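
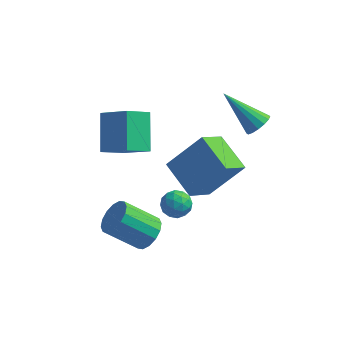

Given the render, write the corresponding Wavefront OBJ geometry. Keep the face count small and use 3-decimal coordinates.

v -0.866 -1.432 -2.273
v -0.66 -1.107 -1.709
v 0.18 -1.473 -2.631
v 0.386 -1.148 -2.067
v 0.151 -1.788 -2.025
v -0.495 -1.763 -1.804
v 0.015 -0.817 -2.536
v -0.631 -0.792 -2.315
v -0.116 -0.726 -1.871
v -0.031 -1.327 -1.556
v -0.449 -1.253 -2.784
v -0.364 -1.854 -2.469
v -0.855 -1.266 -1.96
v 0.375 -1.314 -2.38
v 0.237 -1.691 -2.356
v 0.358 -1.499 -2.024
v -0.758 -1.652 -2.016
v -0.637 -1.46 -1.684
v -0.16 -1.861 -1.87
v 0.157 -1.12 -2.656
v 0.278 -0.928 -2.324
v -0.838 -1.081 -2.316
v -0.717 -0.889 -1.984
v -0.32 -0.719 -2.47
v -0.414 -0.851 -1.723
v 0.201 -0.875 -1.933
v -0.017 -0.681 -2.209
v -0.397 -0.666 -2.079
v -0.364 -1.204 -1.538
v 0.25 -1.228 -1.748
v 0.113 -1.605 -1.724
v -0.267 -1.59 -1.594
v -0.044 -0.98 -1.633
v -0.73 -1.352 -2.592
v -0.116 -1.376 -2.802
v -0.213 -0.99 -2.746
v -0.593 -0.975 -2.616
v -0.681 -1.705 -2.407
v -0.066 -1.729 -2.617
v -0.083 -1.914 -2.261
v -0.463 -1.899 -2.131
v -0.436 -1.6 -2.707
v -2.275 -1.222 0.813
v -2.683 0.118 1.992
v -3.505 -0.872 -0.009
v -3.912 0.468 1.169
v -1.568 -0.388 0.111
v -1.975 0.952 1.289
v -2.797 -0.038 -0.712
v -3.205 1.302 0.467
v 0.652 0.5 -3.13
v 0.123 -0.615 -2.209
v -0.655 1.626 -2.517
v -1.184 0.51 -1.596
v 1.964 1.17 -1.564
v 1.435 0.054 -0.643
v 0.657 2.295 -0.951
v 0.128 1.18 -0.03
v 2.09 2.727 -0.157
v 2.499 3.04 0.239
v 0.51 3.073 1.197
v 2.376 3.278 0.035
v 2.177 3.368 -0.22
v 1.954 3.286 -0.459
v 1.768 3.054 -0.617
v 1.668 2.734 -0.651
v 1.682 2.413 -0.553
v 1.805 2.175 -0.349
v 2.004 2.085 -0.094
v 2.226 2.167 0.145
v 2.412 2.399 0.303
v 2.512 2.719 0.337
v -1.298 -1.662 -4.16
v -0.749 -1.85 -3.58
v -2.093 -2.206 -2.421
v -2.642 -2.018 -3
v -0.819 -1.434 -3.534
v -2.163 -1.79 -2.375
v -1.018 -1.079 -3.655
v -2.362 -1.435 -2.496
v -1.292 -0.88 -3.912
v -2.635 -1.237 -2.753
v -1.567 -0.891 -4.234
v -2.911 -1.247 -3.075
v -1.771 -1.108 -4.537
v -3.114 -1.464 -3.378
v -1.847 -1.474 -4.739
v -3.191 -1.83 -3.58
v -1.777 -1.89 -4.785
v -3.121 -2.246 -3.626
v -1.578 -2.245 -4.664
v -2.922 -2.601 -3.505
v -1.305 -2.443 -4.407
v -2.648 -2.8 -3.248
v -1.029 -2.433 -4.085
v -2.373 -2.789 -2.926
v -0.826 -2.216 -3.782
v -2.169 -2.572 -2.623
f 1 38 17
f 38 12 41
f 17 41 6
f 38 41 17
f 1 17 13
f 17 6 18
f 13 18 2
f 17 18 13
f 1 13 22
f 13 2 23
f 22 23 8
f 13 23 22
f 1 22 34
f 22 8 37
f 34 37 11
f 22 37 34
f 1 34 38
f 34 11 42
f 38 42 12
f 34 42 38
f 2 18 29
f 18 6 32
f 29 32 10
f 18 32 29
f 6 41 19
f 41 12 40
f 19 40 5
f 41 40 19
f 12 42 39
f 42 11 35
f 39 35 3
f 42 35 39
f 11 37 36
f 37 8 24
f 36 24 7
f 37 24 36
f 8 23 28
f 23 2 25
f 28 25 9
f 23 25 28
f 4 30 16
f 30 10 31
f 16 31 5
f 30 31 16
f 4 16 14
f 16 5 15
f 14 15 3
f 16 15 14
f 4 14 21
f 14 3 20
f 21 20 7
f 14 20 21
f 4 21 26
f 21 7 27
f 26 27 9
f 21 27 26
f 4 26 30
f 26 9 33
f 30 33 10
f 26 33 30
f 5 31 19
f 31 10 32
f 19 32 6
f 31 32 19
f 3 15 39
f 15 5 40
f 39 40 12
f 15 40 39
f 7 20 36
f 20 3 35
f 36 35 11
f 20 35 36
f 9 27 28
f 27 7 24
f 28 24 8
f 27 24 28
f 10 33 29
f 33 9 25
f 29 25 2
f 33 25 29
f 44 46 43
f 47 44 43
f 43 46 45
f 45 47 43
f 44 50 46
f 48 44 47
f 48 50 44
f 46 50 45
f 49 47 45
f 45 50 49
f 49 48 47
f 50 48 49
f 52 54 51
f 55 52 51
f 51 54 53
f 53 55 51
f 52 58 54
f 56 52 55
f 56 58 52
f 54 58 53
f 57 55 53
f 53 58 57
f 57 56 55
f 58 56 57
f 60 59 62
f 60 62 61
f 62 59 63
f 62 63 61
f 63 59 64
f 63 64 61
f 64 59 65
f 64 65 61
f 65 59 66
f 65 66 61
f 66 59 67
f 66 67 61
f 67 59 68
f 67 68 61
f 68 59 69
f 68 69 61
f 69 59 70
f 69 70 61
f 70 59 71
f 70 71 61
f 71 59 72
f 71 72 61
f 72 59 60
f 72 60 61
f 74 73 77
f 74 77 75
f 75 77 78
f 75 78 76
f 77 73 79
f 77 79 78
f 78 79 80
f 78 80 76
f 79 73 81
f 79 81 80
f 80 81 82
f 80 82 76
f 81 73 83
f 81 83 82
f 82 83 84
f 82 84 76
f 83 73 85
f 83 85 84
f 84 85 86
f 84 86 76
f 85 73 87
f 85 87 86
f 86 87 88
f 86 88 76
f 87 73 89
f 87 89 88
f 88 89 90
f 88 90 76
f 89 73 91
f 89 91 90
f 90 91 92
f 90 92 76
f 91 73 93
f 91 93 92
f 92 93 94
f 92 94 76
f 93 73 95
f 93 95 94
f 94 95 96
f 94 96 76
f 95 73 97
f 95 97 96
f 96 97 98
f 96 98 76
f 97 73 74
f 97 74 98
f 98 74 75
f 98 75 76



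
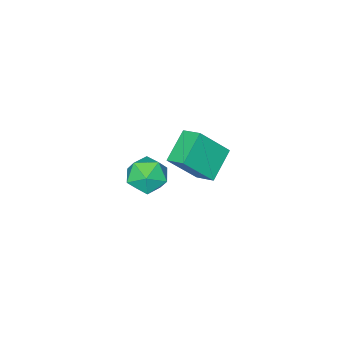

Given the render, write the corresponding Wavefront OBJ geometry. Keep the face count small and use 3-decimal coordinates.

v 0.982 3.092 -0.697
v 1.77 2.77 -0.238
v 0.71 1.65 -1.242
v 1.498 1.328 -0.783
v 0.723 1.607 -0.276
v 0.891 2.498 0.061
v 1.589 1.922 -1.541
v 1.757 2.813 -1.204
v 2.145 2.047 -0.759
v 1.61 1.852 0.023
v 0.87 2.568 -1.503
v 0.335 2.373 -0.721
v -3.27 0.192 -5.144
v -4.628 -0.275 -4.253
v -3.326 1.18 -4.71
v -4.684 0.712 -3.82
v -2.096 -0.392 -3.66
v -3.454 -0.86 -2.77
v -2.152 0.595 -3.227
v -3.51 0.128 -2.336
f 1 12 6
f 1 6 2
f 1 2 8
f 1 8 11
f 1 11 12
f 2 6 10
f 6 12 5
f 12 11 3
f 11 8 7
f 8 2 9
f 4 10 5
f 4 5 3
f 4 3 7
f 4 7 9
f 4 9 10
f 5 10 6
f 3 5 12
f 7 3 11
f 9 7 8
f 10 9 2
f 14 16 13
f 17 14 13
f 13 16 15
f 15 17 13
f 14 20 16
f 18 14 17
f 18 20 14
f 16 20 15
f 19 17 15
f 15 20 19
f 19 18 17
f 20 18 19



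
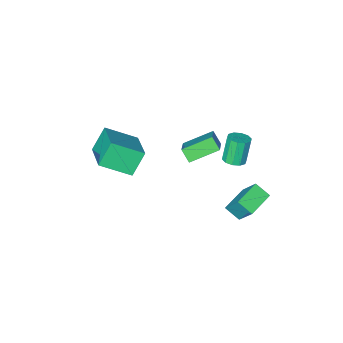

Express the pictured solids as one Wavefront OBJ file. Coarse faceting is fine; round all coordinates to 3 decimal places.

v 3.171 -0.465 1.122
v 2.371 -0.675 2.24
v 3.762 1.302 1.877
v 2.961 1.092 2.994
v 4.499 -1.252 1.926
v 3.698 -1.462 3.043
v 5.089 0.515 2.68
v 4.289 0.305 3.798
v -2.811 -1.629 -1.956
v -2.704 -2.196 -1.346
v -2.111 -0.582 -1.104
v -2.005 -1.149 -0.494
v -1.335 -2.071 -2.626
v -1.229 -2.638 -2.016
v -0.636 -1.024 -1.774
v -0.529 -1.591 -1.164
v -0.888 2.662 1.831
v -0.595 2.161 1.826
v -1.019 1.898 3.123
v -1.312 2.398 3.129
v -0.376 2.416 1.949
v -0.8 2.153 3.246
v -0.352 2.765 2.027
v -0.776 2.502 3.325
v -0.533 3.075 2.031
v -0.957 2.812 3.328
v -0.85 3.226 1.958
v -1.274 2.963 3.256
v -1.181 3.162 1.837
v -1.605 2.899 3.134
v -1.4 2.907 1.714
v -1.824 2.644 3.011
v -1.424 2.558 1.635
v -1.848 2.295 2.933
v -1.243 2.248 1.632
v -1.667 1.985 2.929
v -0.926 2.097 1.704
v -1.35 1.834 3.002
v -2.196 2.725 -2.258
v -1.825 2.033 -1.76
v -2.294 3.675 -0.863
v -1.923 2.983 -0.365
v -0.897 3.237 -2.515
v -0.526 2.545 -2.017
v -0.995 4.187 -1.12
v -0.624 3.495 -0.622
f 2 4 1
f 5 2 1
f 1 4 3
f 3 5 1
f 2 8 4
f 6 2 5
f 6 8 2
f 4 8 3
f 7 5 3
f 3 8 7
f 7 6 5
f 8 6 7
f 10 12 9
f 13 10 9
f 9 12 11
f 11 13 9
f 10 16 12
f 14 10 13
f 14 16 10
f 12 16 11
f 15 13 11
f 11 16 15
f 15 14 13
f 16 14 15
f 18 17 21
f 18 21 19
f 19 21 22
f 19 22 20
f 21 17 23
f 21 23 22
f 22 23 24
f 22 24 20
f 23 17 25
f 23 25 24
f 24 25 26
f 24 26 20
f 25 17 27
f 25 27 26
f 26 27 28
f 26 28 20
f 27 17 29
f 27 29 28
f 28 29 30
f 28 30 20
f 29 17 31
f 29 31 30
f 30 31 32
f 30 32 20
f 31 17 33
f 31 33 32
f 32 33 34
f 32 34 20
f 33 17 35
f 33 35 34
f 34 35 36
f 34 36 20
f 35 17 37
f 35 37 36
f 36 37 38
f 36 38 20
f 37 17 18
f 37 18 38
f 38 18 19
f 38 19 20
f 40 42 39
f 43 40 39
f 39 42 41
f 41 43 39
f 40 46 42
f 44 40 43
f 44 46 40
f 42 46 41
f 45 43 41
f 41 46 45
f 45 44 43
f 46 44 45



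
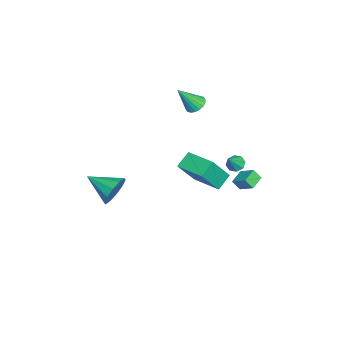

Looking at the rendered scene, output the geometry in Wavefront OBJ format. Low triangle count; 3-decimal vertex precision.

v -3.194 3.16 -4.557
v -3.18 2.674 -3.909
v -4.14 3.515 -4.271
v -4.126 3.029 -3.623
v -2.674 4.031 -3.917
v -2.66 3.545 -3.269
v -3.62 4.386 -3.631
v -3.606 3.9 -2.983
v -1.454 3.124 -0.865
v -1.138 3.633 -0.98
v -0.646 2.836 0.085
v -1.479 3.701 -0.668
v -1.806 3.432 -0.472
v -1.927 2.982 -0.505
v -1.771 2.616 -0.749
v -1.43 2.547 -1.061
v -1.103 2.817 -1.257
v -0.982 3.266 -1.224
v 4.093 -2.873 0.011
v 4.568 -3.328 -0.833
v 3.567 -4.607 0.649
v 5.014 -3.284 -0.346
v 5.108 -3.083 0.277
v 4.814 -2.802 0.798
v 4.245 -2.549 1.019
v 3.617 -2.419 0.855
v 3.171 -2.463 0.369
v 3.077 -2.663 -0.254
v 3.371 -2.944 -0.776
v 3.94 -3.198 -0.997
v -3.968 0.259 2.246
v -3.545 0.808 2.442
v -3.392 -0.739 3.794
v -3.822 0.875 2.589
v -4.128 0.821 2.667
v -4.402 0.655 2.663
v -4.59 0.411 2.575
v -4.655 0.136 2.423
v -4.584 -0.114 2.235
v -4.391 -0.29 2.05
v -4.114 -0.357 1.903
v -3.808 -0.303 1.825
v -3.534 -0.137 1.829
v -3.346 0.107 1.917
v -3.281 0.382 2.069
v -3.352 0.631 2.257
v 2.425 0.39 1.413
v 1.597 0.871 2.085
v 1.49 1.203 -0.32
v 0.662 1.683 0.352
v 3.498 1.997 1.588
v 2.67 2.477 2.26
v 2.563 2.809 -0.145
v 1.735 3.29 0.527
f 2 4 1
f 5 2 1
f 1 4 3
f 3 5 1
f 2 8 4
f 6 2 5
f 6 8 2
f 4 8 3
f 7 5 3
f 3 8 7
f 7 6 5
f 8 6 7
f 10 9 12
f 10 12 11
f 12 9 13
f 12 13 11
f 13 9 14
f 13 14 11
f 14 9 15
f 14 15 11
f 15 9 16
f 15 16 11
f 16 9 17
f 16 17 11
f 17 9 18
f 17 18 11
f 18 9 10
f 18 10 11
f 20 19 22
f 20 22 21
f 22 19 23
f 22 23 21
f 23 19 24
f 23 24 21
f 24 19 25
f 24 25 21
f 25 19 26
f 25 26 21
f 26 19 27
f 26 27 21
f 27 19 28
f 27 28 21
f 28 19 29
f 28 29 21
f 29 19 30
f 29 30 21
f 30 19 20
f 30 20 21
f 32 31 34
f 32 34 33
f 34 31 35
f 34 35 33
f 35 31 36
f 35 36 33
f 36 31 37
f 36 37 33
f 37 31 38
f 37 38 33
f 38 31 39
f 38 39 33
f 39 31 40
f 39 40 33
f 40 31 41
f 40 41 33
f 41 31 42
f 41 42 33
f 42 31 43
f 42 43 33
f 43 31 44
f 43 44 33
f 44 31 45
f 44 45 33
f 45 31 46
f 45 46 33
f 46 31 32
f 46 32 33
f 48 50 47
f 51 48 47
f 47 50 49
f 49 51 47
f 48 54 50
f 52 48 51
f 52 54 48
f 50 54 49
f 53 51 49
f 49 54 53
f 53 52 51
f 54 52 53



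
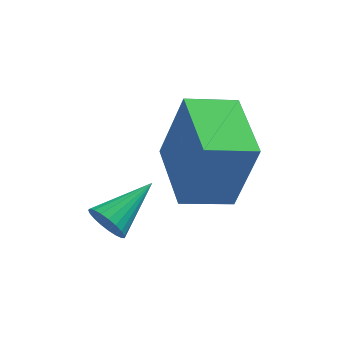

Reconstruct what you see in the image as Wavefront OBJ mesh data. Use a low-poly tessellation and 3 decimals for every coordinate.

v -1.032 -0.918 2.471
v -0.461 -0.999 4.522
v -1.574 0.974 2.697
v -1.003 0.892 4.748
v 0.243 -0.512 2.132
v 0.814 -0.594 4.183
v -0.299 1.379 2.358
v 0.272 1.298 4.409
v -2.59 -1.937 2.623
v -2.256 -2.008 2.179
v -1.63 -0.883 3.177
v -2.399 -1.839 2.106
v -2.575 -1.688 2.122
v -2.753 -1.579 2.225
v -2.904 -1.532 2.396
v -3 -1.555 2.607
v -3.025 -1.644 2.821
v -2.975 -1.784 3
v -2.859 -1.95 3.114
v -2.696 -2.114 3.144
v -2.515 -2.247 3.083
v -2.347 -2.327 2.943
v -2.221 -2.339 2.747
v -2.159 -2.282 2.53
v -2.171 -2.165 2.329
f 2 4 1
f 5 2 1
f 1 4 3
f 3 5 1
f 2 8 4
f 6 2 5
f 6 8 2
f 4 8 3
f 7 5 3
f 3 8 7
f 7 6 5
f 8 6 7
f 10 9 12
f 10 12 11
f 12 9 13
f 12 13 11
f 13 9 14
f 13 14 11
f 14 9 15
f 14 15 11
f 15 9 16
f 15 16 11
f 16 9 17
f 16 17 11
f 17 9 18
f 17 18 11
f 18 9 19
f 18 19 11
f 19 9 20
f 19 20 11
f 20 9 21
f 20 21 11
f 21 9 22
f 21 22 11
f 22 9 23
f 22 23 11
f 23 9 24
f 23 24 11
f 24 9 25
f 24 25 11
f 25 9 10
f 25 10 11



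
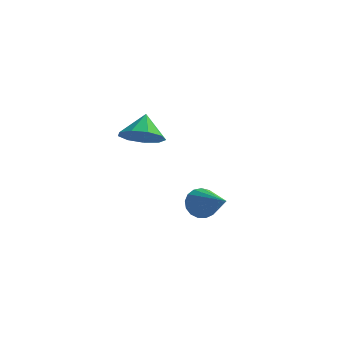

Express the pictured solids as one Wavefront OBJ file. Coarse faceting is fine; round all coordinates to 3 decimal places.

v -2.429 -0.373 -0.169
v -1.547 0.11 -0.341
v -2.631 0.373 0.889
v -2.067 0.437 -0.672
v -2.757 0.385 -0.767
v -3.293 -0.021 -0.582
v -3.425 -0.593 -0.204
v -3.091 -1.061 0.191
v -2.447 -1.208 0.417
v -1.795 -0.964 0.369
v -1.44 -0.444 0.07
v 1.791 -3.158 -2.242
v 2.187 -2.959 -2.859
v 3.289 -4.022 -1.558
v 2.241 -2.683 -2.629
v 2.192 -2.516 -2.309
v 2.051 -2.496 -1.975
v 1.85 -2.627 -1.701
v 1.636 -2.88 -1.552
v 1.457 -3.197 -1.56
v 1.355 -3.505 -1.725
v 1.352 -3.733 -2.008
v 1.45 -3.83 -2.345
v 1.626 -3.772 -2.658
v 1.84 -3.574 -2.876
v 2.042 -3.281 -2.948
f 2 1 4
f 2 4 3
f 4 1 5
f 4 5 3
f 5 1 6
f 5 6 3
f 6 1 7
f 6 7 3
f 7 1 8
f 7 8 3
f 8 1 9
f 8 9 3
f 9 1 10
f 9 10 3
f 10 1 11
f 10 11 3
f 11 1 2
f 11 2 3
f 13 12 15
f 13 15 14
f 15 12 16
f 15 16 14
f 16 12 17
f 16 17 14
f 17 12 18
f 17 18 14
f 18 12 19
f 18 19 14
f 19 12 20
f 19 20 14
f 20 12 21
f 20 21 14
f 21 12 22
f 21 22 14
f 22 12 23
f 22 23 14
f 23 12 24
f 23 24 14
f 24 12 25
f 24 25 14
f 25 12 26
f 25 26 14
f 26 12 13
f 26 13 14



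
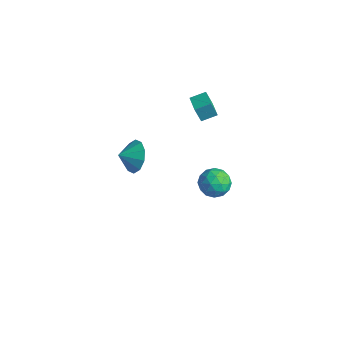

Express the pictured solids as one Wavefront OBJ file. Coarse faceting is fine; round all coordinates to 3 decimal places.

v -1.949 3.088 2.97
v -2.186 2.799 4.026
v -1.577 3.948 3.29
v -1.814 3.659 4.345
v -0.866 2.581 3.075
v -1.103 2.292 4.13
v -0.494 3.441 3.394
v -0.731 3.152 4.45
v -0.989 4.79 -3.888
v -0.573 4.13 -3.199
v -1.607 3.49 -4.761
v -1.191 2.83 -4.072
v -1.989 3.438 -3.794
v -1.606 4.242 -3.254
v -0.574 3.378 -4.706
v -0.191 4.182 -4.166
v -0.316 3.257 -3.705
v -1.191 3.294 -3.141
v -0.989 4.326 -4.819
v -1.864 4.363 -4.255
v -0.726 4.574 -3.466
v -1.454 3.046 -4.494
v -1.922 3.404 -4.33
v -1.678 3.015 -3.925
v -1.334 4.64 -3.499
v -1.089 4.252 -3.094
v -1.922 3.845 -3.444
v -1.091 3.368 -4.866
v -0.846 2.98 -4.461
v -0.502 4.605 -4.035
v -0.258 4.216 -3.63
v -0.258 3.775 -4.516
v -0.331 3.673 -3.359
v -0.695 2.909 -3.872
v -0.332 3.231 -4.245
v -0.107 3.703 -3.927
v -0.845 3.695 -3.028
v -1.209 2.931 -3.541
v -1.677 3.288 -3.378
v -1.453 3.761 -3.06
v -0.695 3.182 -3.325
v -0.971 4.689 -4.419
v -1.335 3.925 -4.932
v -0.727 3.859 -4.9
v -0.503 4.332 -4.582
v -1.485 4.711 -4.088
v -1.849 3.947 -4.601
v -2.073 3.917 -4.033
v -1.848 4.389 -3.715
v -1.485 4.438 -4.635
v -0.704 -2.16 3.045
v -0.055 -2.717 2.403
v -0.996 -3.04 3.515
v 0.289 -2.545 2.941
v 0.254 -2.225 3.518
v -0.147 -1.88 3.916
v -0.761 -1.642 3.98
v -1.353 -1.602 3.688
v -1.697 -1.774 3.15
v -1.661 -2.094 2.572
v -1.26 -2.439 2.175
v -0.647 -2.677 2.11
f 2 4 1
f 5 2 1
f 1 4 3
f 3 5 1
f 2 8 4
f 6 2 5
f 6 8 2
f 4 8 3
f 7 5 3
f 3 8 7
f 7 6 5
f 8 6 7
f 9 46 25
f 46 20 49
f 25 49 14
f 46 49 25
f 9 25 21
f 25 14 26
f 21 26 10
f 25 26 21
f 9 21 30
f 21 10 31
f 30 31 16
f 21 31 30
f 9 30 42
f 30 16 45
f 42 45 19
f 30 45 42
f 9 42 46
f 42 19 50
f 46 50 20
f 42 50 46
f 10 26 37
f 26 14 40
f 37 40 18
f 26 40 37
f 14 49 27
f 49 20 48
f 27 48 13
f 49 48 27
f 20 50 47
f 50 19 43
f 47 43 11
f 50 43 47
f 19 45 44
f 45 16 32
f 44 32 15
f 45 32 44
f 16 31 36
f 31 10 33
f 36 33 17
f 31 33 36
f 12 38 24
f 38 18 39
f 24 39 13
f 38 39 24
f 12 24 22
f 24 13 23
f 22 23 11
f 24 23 22
f 12 22 29
f 22 11 28
f 29 28 15
f 22 28 29
f 12 29 34
f 29 15 35
f 34 35 17
f 29 35 34
f 12 34 38
f 34 17 41
f 38 41 18
f 34 41 38
f 13 39 27
f 39 18 40
f 27 40 14
f 39 40 27
f 11 23 47
f 23 13 48
f 47 48 20
f 23 48 47
f 15 28 44
f 28 11 43
f 44 43 19
f 28 43 44
f 17 35 36
f 35 15 32
f 36 32 16
f 35 32 36
f 18 41 37
f 41 17 33
f 37 33 10
f 41 33 37
f 52 51 54
f 52 54 53
f 54 51 55
f 54 55 53
f 55 51 56
f 55 56 53
f 56 51 57
f 56 57 53
f 57 51 58
f 57 58 53
f 58 51 59
f 58 59 53
f 59 51 60
f 59 60 53
f 60 51 61
f 60 61 53
f 61 51 62
f 61 62 53
f 62 51 52
f 62 52 53



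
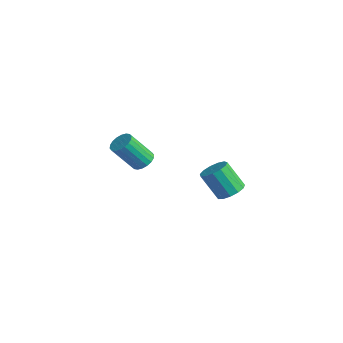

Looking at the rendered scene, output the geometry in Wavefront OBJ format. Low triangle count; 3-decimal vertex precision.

v -1.956 0.539 1.277
v -1.486 0.812 1.615
v -1.954 -0.145 3.041
v -2.424 -0.419 2.703
v -1.706 0.987 1.66
v -2.175 0.03 3.086
v -1.976 1.073 1.629
v -2.444 0.116 3.055
v -2.242 1.053 1.528
v -2.71 0.096 2.954
v -2.451 0.931 1.378
v -2.919 -0.026 2.804
v -2.562 0.732 1.208
v -3.03 -0.225 2.634
v -2.553 0.494 1.051
v -3.021 -0.463 2.477
v -2.426 0.265 0.939
v -2.894 -0.692 2.365
v -2.205 0.09 0.894
v -2.674 -0.867 2.32
v -1.936 0.004 0.925
v -2.404 -0.953 2.351
v -1.67 0.024 1.026
v -2.138 -0.933 2.452
v -1.461 0.146 1.176
v -1.929 -0.811 2.602
v -1.35 0.345 1.346
v -1.818 -0.612 2.772
v -1.359 0.583 1.503
v -1.827 -0.374 2.929
v 4.024 1.146 2.243
v 4.653 1.056 2.582
v 3.905 0.624 3.856
v 3.276 0.714 3.517
v 4.542 1.441 2.647
v 3.794 1.009 3.921
v 4.267 1.732 2.584
v 3.518 1.3 3.858
v 3.914 1.837 2.412
v 3.166 1.405 3.687
v 3.597 1.723 2.187
v 2.848 1.291 3.462
v 3.415 1.425 1.98
v 2.666 0.993 3.254
v 3.427 1.039 1.856
v 2.678 0.607 3.13
v 3.628 0.687 1.854
v 2.88 0.255 3.129
v 3.955 0.481 1.977
v 3.207 0.048 3.251
v 4.304 0.486 2.183
v 3.556 0.053 3.458
v 4.565 0.7 2.409
v 3.816 0.268 3.683
f 2 1 5
f 2 5 3
f 3 5 6
f 3 6 4
f 5 1 7
f 5 7 6
f 6 7 8
f 6 8 4
f 7 1 9
f 7 9 8
f 8 9 10
f 8 10 4
f 9 1 11
f 9 11 10
f 10 11 12
f 10 12 4
f 11 1 13
f 11 13 12
f 12 13 14
f 12 14 4
f 13 1 15
f 13 15 14
f 14 15 16
f 14 16 4
f 15 1 17
f 15 17 16
f 16 17 18
f 16 18 4
f 17 1 19
f 17 19 18
f 18 19 20
f 18 20 4
f 19 1 21
f 19 21 20
f 20 21 22
f 20 22 4
f 21 1 23
f 21 23 22
f 22 23 24
f 22 24 4
f 23 1 25
f 23 25 24
f 24 25 26
f 24 26 4
f 25 1 27
f 25 27 26
f 26 27 28
f 26 28 4
f 27 1 29
f 27 29 28
f 28 29 30
f 28 30 4
f 29 1 2
f 29 2 30
f 30 2 3
f 30 3 4
f 32 31 35
f 32 35 33
f 33 35 36
f 33 36 34
f 35 31 37
f 35 37 36
f 36 37 38
f 36 38 34
f 37 31 39
f 37 39 38
f 38 39 40
f 38 40 34
f 39 31 41
f 39 41 40
f 40 41 42
f 40 42 34
f 41 31 43
f 41 43 42
f 42 43 44
f 42 44 34
f 43 31 45
f 43 45 44
f 44 45 46
f 44 46 34
f 45 31 47
f 45 47 46
f 46 47 48
f 46 48 34
f 47 31 49
f 47 49 48
f 48 49 50
f 48 50 34
f 49 31 51
f 49 51 50
f 50 51 52
f 50 52 34
f 51 31 53
f 51 53 52
f 52 53 54
f 52 54 34
f 53 31 32
f 53 32 54
f 54 32 33
f 54 33 34



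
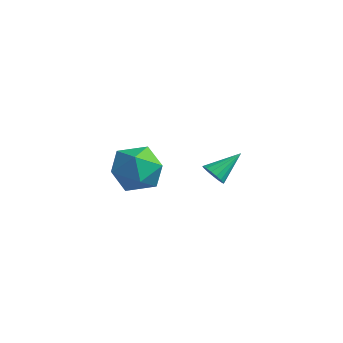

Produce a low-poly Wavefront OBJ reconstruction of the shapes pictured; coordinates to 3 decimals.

v -0.89 2.177 -2.357
v -0.673 1.833 -1.972
v -0.55 3.303 -1.543
v -0.466 1.888 -2.133
v -0.356 2.008 -2.346
v -0.369 2.167 -2.561
v -0.501 2.329 -2.73
v -0.722 2.456 -2.813
v -0.982 2.518 -2.791
v -1.22 2.503 -2.67
v -1.383 2.413 -2.477
v -1.433 2.269 -2.257
v -1.359 2.104 -2.059
v -1.177 1.955 -1.93
v -0.929 1.858 -1.898
v -1.319 -1.227 -1.384
v -0.784 -0.636 -0.635
v -1.156 -2.664 -0.365
v -0.621 -2.073 0.384
v -1.687 -1.901 0.21
v -1.788 -1.013 -0.42
v -0.152 -2.287 -0.58
v -0.253 -1.399 -1.21
v -0.063 -1.291 -0.139
v -1.012 -1.052 0.35
v -0.928 -2.248 -1.35
v -1.877 -2.009 -0.861
f 2 1 4
f 2 4 3
f 4 1 5
f 4 5 3
f 5 1 6
f 5 6 3
f 6 1 7
f 6 7 3
f 7 1 8
f 7 8 3
f 8 1 9
f 8 9 3
f 9 1 10
f 9 10 3
f 10 1 11
f 10 11 3
f 11 1 12
f 11 12 3
f 12 1 13
f 12 13 3
f 13 1 14
f 13 14 3
f 14 1 15
f 14 15 3
f 15 1 2
f 15 2 3
f 16 27 21
f 16 21 17
f 16 17 23
f 16 23 26
f 16 26 27
f 17 21 25
f 21 27 20
f 27 26 18
f 26 23 22
f 23 17 24
f 19 25 20
f 19 20 18
f 19 18 22
f 19 22 24
f 19 24 25
f 20 25 21
f 18 20 27
f 22 18 26
f 24 22 23
f 25 24 17



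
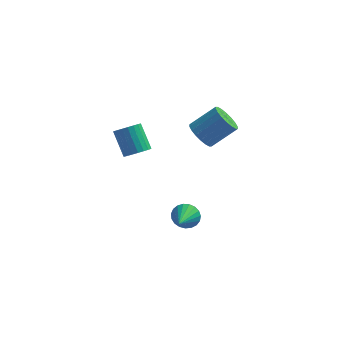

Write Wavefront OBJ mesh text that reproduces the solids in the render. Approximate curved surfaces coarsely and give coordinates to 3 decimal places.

v 1.246 1.11 -3.771
v 1.894 0.849 -4.238
v 1.154 -0.59 -2.949
v 2.055 0.977 -3.955
v 2.076 1.128 -3.641
v 1.953 1.275 -3.349
v 1.709 1.395 -3.131
v 1.384 1.465 -3.022
v 1.035 1.473 -3.044
v 0.723 1.419 -3.191
v 0.502 1.311 -3.439
v 0.409 1.168 -3.744
v 0.46 1.016 -4.053
v 0.648 0.879 -4.314
v 0.939 0.782 -4.481
v 1.283 0.742 -4.526
v 1.621 0.766 -4.44
v -1.073 -0.586 2.839
v -0.373 -0.463 3.16
v -1.107 0.428 4.422
v -1.807 0.306 4.101
v -0.402 -0.208 2.963
v -1.136 0.684 4.224
v -0.547 -0.018 2.744
v -1.281 0.874 4.005
v -0.783 0.074 2.541
v -1.517 0.966 3.803
v -1.07 0.052 2.39
v -1.803 0.944 3.652
v -1.357 -0.08 2.317
v -2.09 0.811 3.578
v -1.594 -0.3 2.334
v -2.328 0.591 3.595
v -1.742 -0.57 2.439
v -2.476 0.322 3.7
v -1.774 -0.842 2.612
v -2.508 0.05 3.874
v -1.685 -1.069 2.825
v -2.419 -0.178 4.087
v -1.49 -1.214 3.041
v -2.224 -0.322 4.302
v -1.223 -1.249 3.221
v -1.957 -0.358 4.482
v -0.93 -1.17 3.336
v -1.664 -0.279 4.597
v -0.662 -0.99 3.365
v -1.396 -0.098 4.626
v -0.465 -0.74 3.302
v -1.198 0.152 4.564
v 1.742 2.88 1.843
v 2.344 2.944 1.124
v 3.68 3.584 2.298
v 3.078 3.52 3.017
v 2.162 3.321 1.126
v 3.497 3.96 2.301
v 1.896 3.61 1.27
v 3.231 4.25 2.445
v 1.6 3.754 1.528
v 2.935 4.394 2.703
v 1.332 3.726 1.848
v 2.667 4.366 3.023
v 1.146 3.53 2.167
v 2.481 4.17 3.342
v 1.077 3.205 2.422
v 2.412 3.845 3.596
v 1.14 2.816 2.562
v 2.476 3.456 3.736
v 1.323 2.44 2.559
v 2.658 3.079 3.734
v 1.589 2.15 2.415
v 2.924 2.79 3.59
v 1.885 2.006 2.157
v 3.22 2.646 3.332
v 2.153 2.034 1.837
v 3.488 2.674 3.012
v 2.339 2.23 1.518
v 3.674 2.87 2.693
v 2.408 2.555 1.264
v 3.743 3.195 2.438
f 2 1 4
f 2 4 3
f 4 1 5
f 4 5 3
f 5 1 6
f 5 6 3
f 6 1 7
f 6 7 3
f 7 1 8
f 7 8 3
f 8 1 9
f 8 9 3
f 9 1 10
f 9 10 3
f 10 1 11
f 10 11 3
f 11 1 12
f 11 12 3
f 12 1 13
f 12 13 3
f 13 1 14
f 13 14 3
f 14 1 15
f 14 15 3
f 15 1 16
f 15 16 3
f 16 1 17
f 16 17 3
f 17 1 2
f 17 2 3
f 19 18 22
f 19 22 20
f 20 22 23
f 20 23 21
f 22 18 24
f 22 24 23
f 23 24 25
f 23 25 21
f 24 18 26
f 24 26 25
f 25 26 27
f 25 27 21
f 26 18 28
f 26 28 27
f 27 28 29
f 27 29 21
f 28 18 30
f 28 30 29
f 29 30 31
f 29 31 21
f 30 18 32
f 30 32 31
f 31 32 33
f 31 33 21
f 32 18 34
f 32 34 33
f 33 34 35
f 33 35 21
f 34 18 36
f 34 36 35
f 35 36 37
f 35 37 21
f 36 18 38
f 36 38 37
f 37 38 39
f 37 39 21
f 38 18 40
f 38 40 39
f 39 40 41
f 39 41 21
f 40 18 42
f 40 42 41
f 41 42 43
f 41 43 21
f 42 18 44
f 42 44 43
f 43 44 45
f 43 45 21
f 44 18 46
f 44 46 45
f 45 46 47
f 45 47 21
f 46 18 48
f 46 48 47
f 47 48 49
f 47 49 21
f 48 18 19
f 48 19 49
f 49 19 20
f 49 20 21
f 51 50 54
f 51 54 52
f 52 54 55
f 52 55 53
f 54 50 56
f 54 56 55
f 55 56 57
f 55 57 53
f 56 50 58
f 56 58 57
f 57 58 59
f 57 59 53
f 58 50 60
f 58 60 59
f 59 60 61
f 59 61 53
f 60 50 62
f 60 62 61
f 61 62 63
f 61 63 53
f 62 50 64
f 62 64 63
f 63 64 65
f 63 65 53
f 64 50 66
f 64 66 65
f 65 66 67
f 65 67 53
f 66 50 68
f 66 68 67
f 67 68 69
f 67 69 53
f 68 50 70
f 68 70 69
f 69 70 71
f 69 71 53
f 70 50 72
f 70 72 71
f 71 72 73
f 71 73 53
f 72 50 74
f 72 74 73
f 73 74 75
f 73 75 53
f 74 50 76
f 74 76 75
f 75 76 77
f 75 77 53
f 76 50 78
f 76 78 77
f 77 78 79
f 77 79 53
f 78 50 51
f 78 51 79
f 79 51 52
f 79 52 53



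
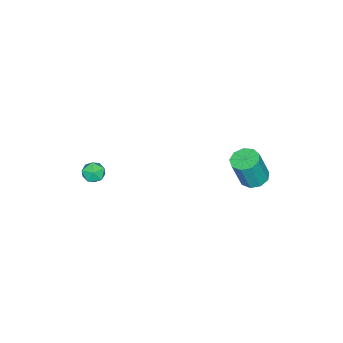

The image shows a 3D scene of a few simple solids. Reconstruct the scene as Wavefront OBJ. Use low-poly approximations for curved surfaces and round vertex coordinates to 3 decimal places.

v 2.814 -3.281 -2.762
v 3.465 -3.512 -2.702
v 2.615 -4.048 -3.558
v 3.266 -4.279 -3.498
v 2.813 -4.382 -2.983
v 2.936 -3.908 -2.491
v 3.144 -3.652 -3.769
v 3.267 -3.178 -3.277
v 3.669 -3.741 -3.325
v 3.465 -4.193 -2.839
v 2.615 -3.367 -3.421
v 2.411 -3.819 -2.935
v -0.915 3.128 -3.62
v -0.422 3.731 -3.655
v 0.088 3.416 -1.915
v -0.405 2.812 -1.88
v -0.9 3.896 -3.485
v -0.39 3.58 -1.745
v -1.385 3.701 -3.378
v -0.875 3.386 -1.638
v -1.65 3.238 -3.384
v -1.14 2.923 -1.645
v -1.571 2.723 -3.501
v -1.061 2.408 -1.761
v -1.185 2.398 -3.673
v -0.675 2.082 -1.933
v -0.673 2.414 -3.82
v -0.162 2.099 -2.081
v -0.273 2.764 -3.874
v 0.237 2.449 -2.134
v -0.175 3.284 -3.808
v 0.335 2.969 -2.069
f 1 12 6
f 1 6 2
f 1 2 8
f 1 8 11
f 1 11 12
f 2 6 10
f 6 12 5
f 12 11 3
f 11 8 7
f 8 2 9
f 4 10 5
f 4 5 3
f 4 3 7
f 4 7 9
f 4 9 10
f 5 10 6
f 3 5 12
f 7 3 11
f 9 7 8
f 10 9 2
f 14 13 17
f 14 17 15
f 15 17 18
f 15 18 16
f 17 13 19
f 17 19 18
f 18 19 20
f 18 20 16
f 19 13 21
f 19 21 20
f 20 21 22
f 20 22 16
f 21 13 23
f 21 23 22
f 22 23 24
f 22 24 16
f 23 13 25
f 23 25 24
f 24 25 26
f 24 26 16
f 25 13 27
f 25 27 26
f 26 27 28
f 26 28 16
f 27 13 29
f 27 29 28
f 28 29 30
f 28 30 16
f 29 13 31
f 29 31 30
f 30 31 32
f 30 32 16
f 31 13 14
f 31 14 32
f 32 14 15
f 32 15 16



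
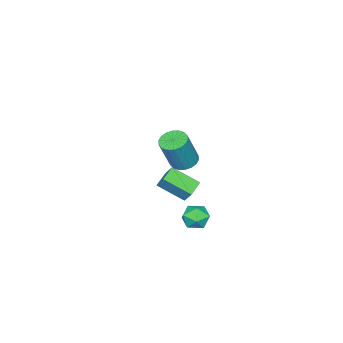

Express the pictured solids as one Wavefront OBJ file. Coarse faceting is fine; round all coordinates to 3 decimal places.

v 1.832 2.665 2.408
v 2.371 2.139 2.138
v 3.208 1.989 4.102
v 2.668 2.515 4.372
v 2.535 2.451 2.092
v 3.372 2.302 4.056
v 2.56 2.806 2.108
v 3.397 2.657 4.072
v 2.44 3.133 2.184
v 3.277 2.983 4.148
v 2.2 3.367 2.304
v 3.037 3.217 4.268
v 1.887 3.462 2.445
v 2.724 3.312 4.409
v 1.563 3.399 2.578
v 2.4 3.25 4.542
v 1.292 3.191 2.678
v 2.129 3.041 4.642
v 1.128 2.878 2.724
v 1.965 2.729 4.688
v 1.103 2.523 2.708
v 1.94 2.374 4.672
v 1.223 2.197 2.632
v 2.06 2.047 4.596
v 1.463 1.963 2.512
v 2.3 1.813 4.476
v 1.776 1.868 2.371
v 2.613 1.718 4.335
v 2.1 1.93 2.238
v 2.937 1.781 4.202
v -3.005 -1.854 -3.112
v -2.818 -1.269 -2.272
v -3.512 -0.291 -4.087
v -3.324 0.293 -3.247
v -1.916 -1.713 -3.453
v -1.728 -1.129 -2.613
v -2.422 -0.151 -4.428
v -2.235 0.434 -3.588
v 0.254 3.188 -2.995
v 0.731 3.587 -2.353
v 1.089 2.013 -2.887
v 1.566 2.412 -2.245
v 0.722 2.165 -2.087
v 0.205 2.892 -2.154
v 1.615 2.708 -3.086
v 1.098 3.435 -3.153
v 1.572 3.29 -2.409
v 1.02 2.955 -1.791
v 0.8 2.645 -3.449
v 0.248 2.31 -2.831
f 2 1 5
f 2 5 3
f 3 5 6
f 3 6 4
f 5 1 7
f 5 7 6
f 6 7 8
f 6 8 4
f 7 1 9
f 7 9 8
f 8 9 10
f 8 10 4
f 9 1 11
f 9 11 10
f 10 11 12
f 10 12 4
f 11 1 13
f 11 13 12
f 12 13 14
f 12 14 4
f 13 1 15
f 13 15 14
f 14 15 16
f 14 16 4
f 15 1 17
f 15 17 16
f 16 17 18
f 16 18 4
f 17 1 19
f 17 19 18
f 18 19 20
f 18 20 4
f 19 1 21
f 19 21 20
f 20 21 22
f 20 22 4
f 21 1 23
f 21 23 22
f 22 23 24
f 22 24 4
f 23 1 25
f 23 25 24
f 24 25 26
f 24 26 4
f 25 1 27
f 25 27 26
f 26 27 28
f 26 28 4
f 27 1 29
f 27 29 28
f 28 29 30
f 28 30 4
f 29 1 2
f 29 2 30
f 30 2 3
f 30 3 4
f 32 34 31
f 35 32 31
f 31 34 33
f 33 35 31
f 32 38 34
f 36 32 35
f 36 38 32
f 34 38 33
f 37 35 33
f 33 38 37
f 37 36 35
f 38 36 37
f 39 50 44
f 39 44 40
f 39 40 46
f 39 46 49
f 39 49 50
f 40 44 48
f 44 50 43
f 50 49 41
f 49 46 45
f 46 40 47
f 42 48 43
f 42 43 41
f 42 41 45
f 42 45 47
f 42 47 48
f 43 48 44
f 41 43 50
f 45 41 49
f 47 45 46
f 48 47 40



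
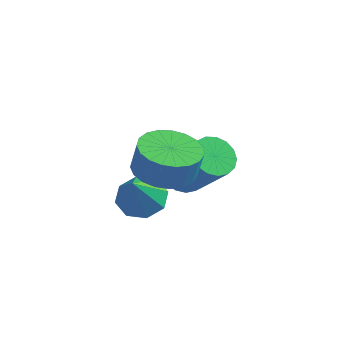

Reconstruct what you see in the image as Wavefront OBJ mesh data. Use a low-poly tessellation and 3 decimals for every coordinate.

v 2.28 4.041 0.143
v 2.859 3.9 -0.392
v 4.218 3.578 1.163
v 3.64 3.719 1.697
v 2.879 4.278 -0.332
v 4.239 3.955 1.223
v 2.763 4.601 -0.163
v 4.122 4.279 1.392
v 2.536 4.796 0.076
v 3.895 4.474 1.63
v 2.251 4.818 0.33
v 3.61 4.496 1.885
v 1.972 4.662 0.541
v 3.331 4.34 2.096
v 1.764 4.364 0.661
v 3.123 4.042 2.216
v 1.674 3.992 0.662
v 3.033 3.669 2.217
v 1.723 3.631 0.544
v 3.083 3.308 2.099
v 1.9 3.364 0.335
v 3.259 3.041 1.889
v 2.164 3.252 0.081
v 3.523 2.93 1.635
v 2.455 3.321 -0.159
v 3.814 2.999 1.396
v 2.705 3.555 -0.33
v 4.064 3.233 1.225
v 2.226 1.716 0.462
v 2.889 2.207 0.664
v 2.494 0.804 1.798
v 2.332 2.422 0.922
v 1.713 2.223 0.911
v 1.394 1.727 0.636
v 1.563 1.224 0.26
v 2.12 1.009 0.001
v 2.739 1.208 0.013
v 3.058 1.704 0.287
v 3.693 0.692 2.966
v 4.358 -0.059 2.853
v 4.573 -0.024 3.881
v 3.907 0.728 3.994
v 4.598 0.28 2.792
v 4.812 0.315 3.819
v 4.682 0.69 2.76
v 4.896 0.726 3.788
v 4.594 1.101 2.764
v 4.808 1.137 3.792
v 4.351 1.441 2.803
v 4.565 1.477 3.831
v 3.994 1.652 2.871
v 4.208 1.687 3.898
v 3.584 1.696 2.954
v 3.799 1.732 3.982
v 3.194 1.567 3.04
v 3.408 1.603 4.068
v 2.89 1.287 3.113
v 3.104 1.323 4.141
v 2.725 0.904 3.161
v 2.939 0.939 4.188
v 2.727 0.484 3.175
v 2.941 0.52 4.202
v 2.896 0.1 3.153
v 3.11 0.136 4.18
v 3.203 -0.181 3.099
v 3.417 -0.146 4.126
v 3.595 -0.311 3.021
v 3.809 -0.276 4.049
v 4.003 -0.268 2.935
v 4.218 -0.233 3.962
f 2 1 5
f 2 5 3
f 3 5 6
f 3 6 4
f 5 1 7
f 5 7 6
f 6 7 8
f 6 8 4
f 7 1 9
f 7 9 8
f 8 9 10
f 8 10 4
f 9 1 11
f 9 11 10
f 10 11 12
f 10 12 4
f 11 1 13
f 11 13 12
f 12 13 14
f 12 14 4
f 13 1 15
f 13 15 14
f 14 15 16
f 14 16 4
f 15 1 17
f 15 17 16
f 16 17 18
f 16 18 4
f 17 1 19
f 17 19 18
f 18 19 20
f 18 20 4
f 19 1 21
f 19 21 20
f 20 21 22
f 20 22 4
f 21 1 23
f 21 23 22
f 22 23 24
f 22 24 4
f 23 1 25
f 23 25 24
f 24 25 26
f 24 26 4
f 25 1 27
f 25 27 26
f 26 27 28
f 26 28 4
f 27 1 2
f 27 2 28
f 28 2 3
f 28 3 4
f 30 29 32
f 30 32 31
f 32 29 33
f 32 33 31
f 33 29 34
f 33 34 31
f 34 29 35
f 34 35 31
f 35 29 36
f 35 36 31
f 36 29 37
f 36 37 31
f 37 29 38
f 37 38 31
f 38 29 30
f 38 30 31
f 40 39 43
f 40 43 41
f 41 43 44
f 41 44 42
f 43 39 45
f 43 45 44
f 44 45 46
f 44 46 42
f 45 39 47
f 45 47 46
f 46 47 48
f 46 48 42
f 47 39 49
f 47 49 48
f 48 49 50
f 48 50 42
f 49 39 51
f 49 51 50
f 50 51 52
f 50 52 42
f 51 39 53
f 51 53 52
f 52 53 54
f 52 54 42
f 53 39 55
f 53 55 54
f 54 55 56
f 54 56 42
f 55 39 57
f 55 57 56
f 56 57 58
f 56 58 42
f 57 39 59
f 57 59 58
f 58 59 60
f 58 60 42
f 59 39 61
f 59 61 60
f 60 61 62
f 60 62 42
f 61 39 63
f 61 63 62
f 62 63 64
f 62 64 42
f 63 39 65
f 63 65 64
f 64 65 66
f 64 66 42
f 65 39 67
f 65 67 66
f 66 67 68
f 66 68 42
f 67 39 69
f 67 69 68
f 68 69 70
f 68 70 42
f 69 39 40
f 69 40 70
f 70 40 41
f 70 41 42



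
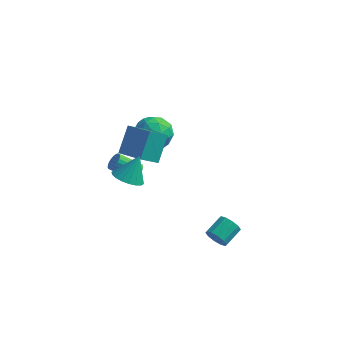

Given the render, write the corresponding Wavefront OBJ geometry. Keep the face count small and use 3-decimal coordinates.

v -2.702 -0.517 0.491
v -2.621 0.653 1.804
v -1.987 0.162 -0.157
v -1.906 1.331 1.156
v -1.114 -1.471 1.244
v -1.033 -0.302 2.557
v -0.399 -0.793 0.596
v -0.318 0.377 1.909
v 3.514 -3.005 -2.464
v 3.734 -3.326 -1.919
v 4.126 -2.296 -1.471
v 3.906 -1.975 -2.016
v 4.04 -3.322 -2.197
v 4.433 -2.292 -1.749
v 4.145 -3.197 -2.577
v 4.538 -2.167 -2.129
v 4.009 -2.998 -2.914
v 4.402 -1.968 -2.467
v 3.684 -2.803 -3.079
v 4.077 -1.772 -2.632
v 3.294 -2.684 -3.009
v 3.686 -1.654 -2.561
v 2.987 -2.688 -2.731
v 3.38 -1.658 -2.283
v 2.882 -2.813 -2.351
v 3.275 -1.783 -1.903
v 3.018 -3.012 -2.013
v 3.411 -1.982 -1.566
v 3.343 -3.208 -1.848
v 3.736 -2.177 -1.401
v -3.29 3.744 -1.172
v -2.376 4.06 -1.825
v -2.144 2.74 -0.055
v -1.23 3.056 -0.708
v -1.777 3.848 -0.047
v -2.485 4.468 -0.737
v -2.035 2.332 -1.143
v -2.743 2.952 -1.833
v -1.6 3.187 -1.807
v -1.441 4.124 -1.13
v -3.079 2.676 -0.75
v -2.92 3.613 -0.073
v -2.933 3.99 -1.597
v -1.587 2.81 -0.283
v -1.908 3.276 0.105
v -1.371 3.461 -0.279
v -2.997 4.23 -0.957
v -2.46 4.415 -1.341
v -2.108 4.291 -0.296
v -2.06 2.385 -0.539
v -1.523 2.57 -0.923
v -3.149 3.339 -1.601
v -2.612 3.524 -1.985
v -2.412 2.509 -1.584
v -1.94 3.663 -1.97
v -1.267 3.073 -1.313
v -1.74 2.647 -1.569
v -2.156 3.012 -1.975
v -1.846 4.213 -1.572
v -1.173 3.624 -0.915
v -1.494 4.089 -0.527
v -1.91 4.453 -0.932
v -1.391 3.701 -1.561
v -3.347 3.176 -0.965
v -2.674 2.587 -0.308
v -2.61 2.347 -0.948
v -3.026 2.711 -1.353
v -3.253 3.727 -0.567
v -2.58 3.137 0.09
v -2.364 3.788 0.095
v -2.78 4.153 -0.311
v -3.129 3.099 -0.319
v -2.565 1.682 -2.923
v -2.2 1.545 -2.521
v -3.351 1.141 -1.614
v -3.715 1.278 -2.017
v -2.241 1.769 -2.474
v -3.392 1.365 -1.568
v -2.339 1.979 -2.505
v -3.49 1.574 -1.598
v -2.476 2.136 -2.608
v -3.627 1.732 -1.701
v -2.628 2.216 -2.766
v -3.779 1.812 -1.859
v -2.769 2.203 -2.951
v -3.92 1.799 -2.044
v -2.875 2.1 -3.131
v -4.026 1.696 -2.224
v -2.927 1.925 -3.275
v -4.078 1.52 -2.368
v -2.916 1.707 -3.358
v -4.067 1.303 -2.452
v -2.845 1.486 -3.367
v -3.996 1.082 -2.46
v -2.725 1.298 -3.298
v -3.876 0.894 -2.391
v -2.578 1.177 -3.165
v -3.729 0.773 -2.258
v -2.428 1.143 -2.99
v -3.579 0.739 -2.083
v -2.302 1.202 -2.804
v -3.453 0.798 -1.897
v -2.221 1.345 -2.638
v -3.372 0.94 -1.731
v -1.045 -3.43 1.413
v -0.213 -3.367 1.134
v -0.655 -2.75 2.727
v -0.372 -3.033 1.008
v -0.665 -2.777 0.962
v -1.033 -2.65 1.006
v -1.404 -2.678 1.13
v -1.703 -2.855 1.31
v -1.872 -3.145 1.511
v -1.877 -3.493 1.692
v -1.718 -3.827 1.818
v -1.425 -4.083 1.864
v -1.057 -4.21 1.82
v -0.686 -4.182 1.696
v -0.387 -4.005 1.516
v -0.218 -3.715 1.315
f 2 4 1
f 5 2 1
f 1 4 3
f 3 5 1
f 2 8 4
f 6 2 5
f 6 8 2
f 4 8 3
f 7 5 3
f 3 8 7
f 7 6 5
f 8 6 7
f 10 9 13
f 10 13 11
f 11 13 14
f 11 14 12
f 13 9 15
f 13 15 14
f 14 15 16
f 14 16 12
f 15 9 17
f 15 17 16
f 16 17 18
f 16 18 12
f 17 9 19
f 17 19 18
f 18 19 20
f 18 20 12
f 19 9 21
f 19 21 20
f 20 21 22
f 20 22 12
f 21 9 23
f 21 23 22
f 22 23 24
f 22 24 12
f 23 9 25
f 23 25 24
f 24 25 26
f 24 26 12
f 25 9 27
f 25 27 26
f 26 27 28
f 26 28 12
f 27 9 29
f 27 29 28
f 28 29 30
f 28 30 12
f 29 9 10
f 29 10 30
f 30 10 11
f 30 11 12
f 31 68 47
f 68 42 71
f 47 71 36
f 68 71 47
f 31 47 43
f 47 36 48
f 43 48 32
f 47 48 43
f 31 43 52
f 43 32 53
f 52 53 38
f 43 53 52
f 31 52 64
f 52 38 67
f 64 67 41
f 52 67 64
f 31 64 68
f 64 41 72
f 68 72 42
f 64 72 68
f 32 48 59
f 48 36 62
f 59 62 40
f 48 62 59
f 36 71 49
f 71 42 70
f 49 70 35
f 71 70 49
f 42 72 69
f 72 41 65
f 69 65 33
f 72 65 69
f 41 67 66
f 67 38 54
f 66 54 37
f 67 54 66
f 38 53 58
f 53 32 55
f 58 55 39
f 53 55 58
f 34 60 46
f 60 40 61
f 46 61 35
f 60 61 46
f 34 46 44
f 46 35 45
f 44 45 33
f 46 45 44
f 34 44 51
f 44 33 50
f 51 50 37
f 44 50 51
f 34 51 56
f 51 37 57
f 56 57 39
f 51 57 56
f 34 56 60
f 56 39 63
f 60 63 40
f 56 63 60
f 35 61 49
f 61 40 62
f 49 62 36
f 61 62 49
f 33 45 69
f 45 35 70
f 69 70 42
f 45 70 69
f 37 50 66
f 50 33 65
f 66 65 41
f 50 65 66
f 39 57 58
f 57 37 54
f 58 54 38
f 57 54 58
f 40 63 59
f 63 39 55
f 59 55 32
f 63 55 59
f 74 73 77
f 74 77 75
f 75 77 78
f 75 78 76
f 77 73 79
f 77 79 78
f 78 79 80
f 78 80 76
f 79 73 81
f 79 81 80
f 80 81 82
f 80 82 76
f 81 73 83
f 81 83 82
f 82 83 84
f 82 84 76
f 83 73 85
f 83 85 84
f 84 85 86
f 84 86 76
f 85 73 87
f 85 87 86
f 86 87 88
f 86 88 76
f 87 73 89
f 87 89 88
f 88 89 90
f 88 90 76
f 89 73 91
f 89 91 90
f 90 91 92
f 90 92 76
f 91 73 93
f 91 93 92
f 92 93 94
f 92 94 76
f 93 73 95
f 93 95 94
f 94 95 96
f 94 96 76
f 95 73 97
f 95 97 96
f 96 97 98
f 96 98 76
f 97 73 99
f 97 99 98
f 98 99 100
f 98 100 76
f 99 73 101
f 99 101 100
f 100 101 102
f 100 102 76
f 101 73 103
f 101 103 102
f 102 103 104
f 102 104 76
f 103 73 74
f 103 74 104
f 104 74 75
f 104 75 76
f 106 105 108
f 106 108 107
f 108 105 109
f 108 109 107
f 109 105 110
f 109 110 107
f 110 105 111
f 110 111 107
f 111 105 112
f 111 112 107
f 112 105 113
f 112 113 107
f 113 105 114
f 113 114 107
f 114 105 115
f 114 115 107
f 115 105 116
f 115 116 107
f 116 105 117
f 116 117 107
f 117 105 118
f 117 118 107
f 118 105 119
f 118 119 107
f 119 105 120
f 119 120 107
f 120 105 106
f 120 106 107



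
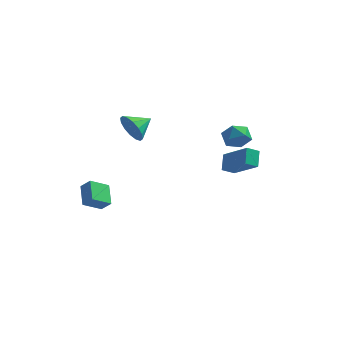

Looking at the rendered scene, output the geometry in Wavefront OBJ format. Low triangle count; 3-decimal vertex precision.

v 2.696 3.74 -0.167
v 3.024 3.296 0.589
v 2.096 2.444 -0.669
v 2.424 2 0.087
v 1.732 2.624 0.175
v 2.103 3.425 0.484
v 3.017 2.315 -0.564
v 3.388 3.116 -0.255
v 3.222 2.415 0.343
v 2.428 2.606 0.8
v 2.692 3.134 -0.88
v 1.898 3.325 -0.423
v -3.366 1.932 0.012
v -3.035 1.36 0.815
v -2.614 3.008 0.468
v -2.674 1.274 0.425
v -2.498 1.364 -0.076
v -2.555 1.606 -0.553
v -2.829 1.935 -0.879
v -3.247 2.264 -0.967
v -3.696 2.503 -0.792
v -4.057 2.589 -0.402
v -4.233 2.499 0.099
v -4.176 2.257 0.577
v -3.902 1.928 0.903
v -3.484 1.599 0.99
v 2.499 0.616 -1.672
v 2.307 1.396 -0.862
v 3.035 1.16 -2.068
v 2.844 1.939 -1.258
v 4.116 -0.159 -0.542
v 3.925 0.62 0.268
v 4.653 0.384 -0.938
v 4.461 1.164 -0.128
v -3.228 -2.743 -4.161
v -3.96 -3.617 -3.535
v -3.805 -1.677 -3.347
v -4.536 -2.551 -2.721
v -2.604 -2.849 -3.579
v -3.335 -3.723 -2.953
v -3.18 -1.783 -2.765
v -3.912 -2.657 -2.139
f 1 12 6
f 1 6 2
f 1 2 8
f 1 8 11
f 1 11 12
f 2 6 10
f 6 12 5
f 12 11 3
f 11 8 7
f 8 2 9
f 4 10 5
f 4 5 3
f 4 3 7
f 4 7 9
f 4 9 10
f 5 10 6
f 3 5 12
f 7 3 11
f 9 7 8
f 10 9 2
f 14 13 16
f 14 16 15
f 16 13 17
f 16 17 15
f 17 13 18
f 17 18 15
f 18 13 19
f 18 19 15
f 19 13 20
f 19 20 15
f 20 13 21
f 20 21 15
f 21 13 22
f 21 22 15
f 22 13 23
f 22 23 15
f 23 13 24
f 23 24 15
f 24 13 25
f 24 25 15
f 25 13 26
f 25 26 15
f 26 13 14
f 26 14 15
f 28 30 27
f 31 28 27
f 27 30 29
f 29 31 27
f 28 34 30
f 32 28 31
f 32 34 28
f 30 34 29
f 33 31 29
f 29 34 33
f 33 32 31
f 34 32 33
f 36 38 35
f 39 36 35
f 35 38 37
f 37 39 35
f 36 42 38
f 40 36 39
f 40 42 36
f 38 42 37
f 41 39 37
f 37 42 41
f 41 40 39
f 42 40 41



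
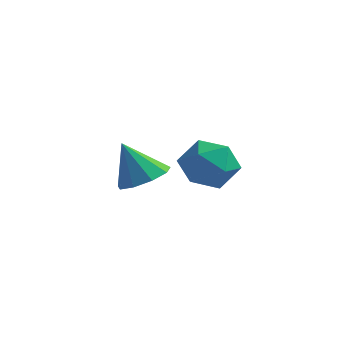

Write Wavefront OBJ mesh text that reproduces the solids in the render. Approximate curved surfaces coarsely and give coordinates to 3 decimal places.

v -1.055 1.662 -2.972
v -0.478 1.616 -2.677
v -1.565 1.598 -1.988
v -0.598 2.043 -2.71
v -0.932 2.292 -2.867
v -1.323 2.246 -3.072
v -1.59 1.927 -3.231
v -1.606 1.485 -3.269
v -1.365 1.125 -3.167
v -0.979 1.017 -2.975
v -0.629 1.211 -2.781
v 1.392 0.514 -1.143
v 1.708 -0.012 -0.818
v 0.952 -0.208 -1.882
v 1.268 -0.734 -1.557
v 0.745 -0.399 -1.248
v 1.017 0.047 -0.791
v 1.643 -0.267 -1.909
v 1.915 0.179 -1.452
v 1.863 -0.494 -1.292
v 1.308 -0.576 -0.883
v 1.352 0.356 -1.817
v 0.797 0.274 -1.408
f 2 1 4
f 2 4 3
f 4 1 5
f 4 5 3
f 5 1 6
f 5 6 3
f 6 1 7
f 6 7 3
f 7 1 8
f 7 8 3
f 8 1 9
f 8 9 3
f 9 1 10
f 9 10 3
f 10 1 11
f 10 11 3
f 11 1 2
f 11 2 3
f 12 23 17
f 12 17 13
f 12 13 19
f 12 19 22
f 12 22 23
f 13 17 21
f 17 23 16
f 23 22 14
f 22 19 18
f 19 13 20
f 15 21 16
f 15 16 14
f 15 14 18
f 15 18 20
f 15 20 21
f 16 21 17
f 14 16 23
f 18 14 22
f 20 18 19
f 21 20 13



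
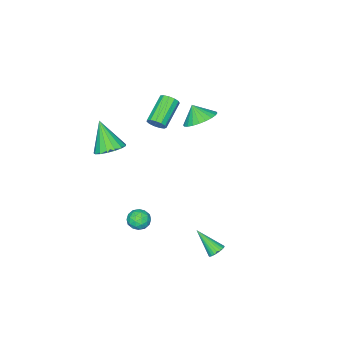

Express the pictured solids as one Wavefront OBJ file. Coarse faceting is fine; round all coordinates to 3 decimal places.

v 2.287 -0.009 -3.157
v 2.879 0.102 -3.481
v 2.741 -0.862 -2.619
v 3.333 -0.751 -2.943
v 3.109 -0.303 -2.478
v 2.828 0.224 -2.81
v 2.792 -0.984 -3.29
v 2.511 -0.457 -3.622
v 3.19 -0.501 -3.563
v 3.387 -0.08 -3.061
v 2.233 -0.68 -3.039
v 2.43 -0.259 -2.537
v 2.543 0.121 -3.366
v 3.077 -0.881 -2.734
v 2.945 -0.618 -2.461
v 3.293 -0.553 -2.651
v 2.513 0.193 -2.972
v 2.861 0.258 -3.162
v 2.997 0.02 -2.573
v 2.759 -1.018 -2.938
v 3.107 -0.953 -3.128
v 2.327 -0.207 -3.449
v 2.675 -0.142 -3.639
v 2.623 -0.78 -3.527
v 3.074 -0.168 -3.605
v 3.341 -0.669 -3.289
v 3.023 -0.806 -3.492
v 2.858 -0.496 -3.688
v 3.189 0.079 -3.31
v 3.456 -0.422 -2.994
v 3.325 -0.159 -2.72
v 3.16 0.151 -2.916
v 3.373 -0.275 -3.358
v 2.164 -0.338 -3.106
v 2.431 -0.839 -2.79
v 2.46 -0.911 -3.184
v 2.295 -0.601 -3.38
v 2.279 -0.091 -2.811
v 2.546 -0.592 -2.495
v 2.762 -0.264 -2.412
v 2.597 0.046 -2.608
v 2.247 -0.485 -2.742
v 3.922 -1.255 2.916
v 4.566 -0.818 3.28
v 3.678 -2.205 4.484
v 4.233 -0.592 3.366
v 3.828 -0.517 3.348
v 3.445 -0.612 3.231
v 3.171 -0.854 3.042
v 3.069 -1.188 2.824
v 3.162 -1.537 2.627
v 3.429 -1.822 2.496
v 3.809 -1.976 2.461
v 4.215 -1.966 2.531
v 4.553 -1.792 2.688
v 4.747 -1.496 2.898
v 4.752 -1.144 3.112
v -1.396 -2.979 0.693
v -1.107 -3.387 0.987
v -2.635 -3.809 1.902
v -2.924 -3.401 1.607
v -1.08 -3.112 1.16
v -2.607 -3.533 2.075
v -1.152 -2.794 1.185
v -2.68 -3.216 2.1
v -1.302 -2.535 1.054
v -2.83 -2.957 1.969
v -1.482 -2.417 0.808
v -3.01 -2.839 1.722
v -1.635 -2.478 0.525
v -3.163 -2.899 1.44
v -1.711 -2.698 0.296
v -3.239 -3.119 1.21
v -1.688 -3.007 0.192
v -3.216 -3.428 1.107
v -1.572 -3.307 0.248
v -3.1 -3.729 1.163
v -1.4 -3.503 0.444
v -2.928 -3.925 1.359
v -1.227 -3.533 0.72
v -2.755 -3.955 1.635
v 2.098 4.351 -3.226
v 2.369 4.666 -2.947
v 2.302 3.169 -2.094
v 2.189 4.699 -2.879
v 1.995 4.68 -2.864
v 1.817 4.611 -2.904
v 1.682 4.502 -2.993
v 1.61 4.371 -3.118
v 1.613 4.236 -3.259
v 1.689 4.119 -3.395
v 1.827 4.037 -3.506
v 2.007 4.003 -3.573
v 2.201 4.022 -3.588
v 2.379 4.091 -3.548
v 2.514 4.2 -3.459
v 2.586 4.332 -3.334
v 2.583 4.467 -3.193
v 2.507 4.584 -3.057
v -1.006 0.464 3.233
v -0.123 0.139 2.998
v -0.994 -0.104 4.067
v -0.037 0.444 3.205
v -0.098 0.752 3.416
v -0.298 1.017 3.599
v -0.605 1.197 3.726
v -0.974 1.266 3.778
v -1.347 1.212 3.747
v -1.669 1.045 3.638
v -1.889 0.79 3.467
v -1.975 0.485 3.26
v -1.914 0.177 3.049
v -1.714 -0.088 2.866
v -1.407 -0.268 2.739
v -1.038 -0.337 2.687
v -0.665 -0.284 2.718
v -0.343 -0.117 2.827
f 1 38 17
f 38 12 41
f 17 41 6
f 38 41 17
f 1 17 13
f 17 6 18
f 13 18 2
f 17 18 13
f 1 13 22
f 13 2 23
f 22 23 8
f 13 23 22
f 1 22 34
f 22 8 37
f 34 37 11
f 22 37 34
f 1 34 38
f 34 11 42
f 38 42 12
f 34 42 38
f 2 18 29
f 18 6 32
f 29 32 10
f 18 32 29
f 6 41 19
f 41 12 40
f 19 40 5
f 41 40 19
f 12 42 39
f 42 11 35
f 39 35 3
f 42 35 39
f 11 37 36
f 37 8 24
f 36 24 7
f 37 24 36
f 8 23 28
f 23 2 25
f 28 25 9
f 23 25 28
f 4 30 16
f 30 10 31
f 16 31 5
f 30 31 16
f 4 16 14
f 16 5 15
f 14 15 3
f 16 15 14
f 4 14 21
f 14 3 20
f 21 20 7
f 14 20 21
f 4 21 26
f 21 7 27
f 26 27 9
f 21 27 26
f 4 26 30
f 26 9 33
f 30 33 10
f 26 33 30
f 5 31 19
f 31 10 32
f 19 32 6
f 31 32 19
f 3 15 39
f 15 5 40
f 39 40 12
f 15 40 39
f 7 20 36
f 20 3 35
f 36 35 11
f 20 35 36
f 9 27 28
f 27 7 24
f 28 24 8
f 27 24 28
f 10 33 29
f 33 9 25
f 29 25 2
f 33 25 29
f 44 43 46
f 44 46 45
f 46 43 47
f 46 47 45
f 47 43 48
f 47 48 45
f 48 43 49
f 48 49 45
f 49 43 50
f 49 50 45
f 50 43 51
f 50 51 45
f 51 43 52
f 51 52 45
f 52 43 53
f 52 53 45
f 53 43 54
f 53 54 45
f 54 43 55
f 54 55 45
f 55 43 56
f 55 56 45
f 56 43 57
f 56 57 45
f 57 43 44
f 57 44 45
f 59 58 62
f 59 62 60
f 60 62 63
f 60 63 61
f 62 58 64
f 62 64 63
f 63 64 65
f 63 65 61
f 64 58 66
f 64 66 65
f 65 66 67
f 65 67 61
f 66 58 68
f 66 68 67
f 67 68 69
f 67 69 61
f 68 58 70
f 68 70 69
f 69 70 71
f 69 71 61
f 70 58 72
f 70 72 71
f 71 72 73
f 71 73 61
f 72 58 74
f 72 74 73
f 73 74 75
f 73 75 61
f 74 58 76
f 74 76 75
f 75 76 77
f 75 77 61
f 76 58 78
f 76 78 77
f 77 78 79
f 77 79 61
f 78 58 80
f 78 80 79
f 79 80 81
f 79 81 61
f 80 58 59
f 80 59 81
f 81 59 60
f 81 60 61
f 83 82 85
f 83 85 84
f 85 82 86
f 85 86 84
f 86 82 87
f 86 87 84
f 87 82 88
f 87 88 84
f 88 82 89
f 88 89 84
f 89 82 90
f 89 90 84
f 90 82 91
f 90 91 84
f 91 82 92
f 91 92 84
f 92 82 93
f 92 93 84
f 93 82 94
f 93 94 84
f 94 82 95
f 94 95 84
f 95 82 96
f 95 96 84
f 96 82 97
f 96 97 84
f 97 82 98
f 97 98 84
f 98 82 99
f 98 99 84
f 99 82 83
f 99 83 84
f 101 100 103
f 101 103 102
f 103 100 104
f 103 104 102
f 104 100 105
f 104 105 102
f 105 100 106
f 105 106 102
f 106 100 107
f 106 107 102
f 107 100 108
f 107 108 102
f 108 100 109
f 108 109 102
f 109 100 110
f 109 110 102
f 110 100 111
f 110 111 102
f 111 100 112
f 111 112 102
f 112 100 113
f 112 113 102
f 113 100 114
f 113 114 102
f 114 100 115
f 114 115 102
f 115 100 116
f 115 116 102
f 116 100 117
f 116 117 102
f 117 100 101
f 117 101 102



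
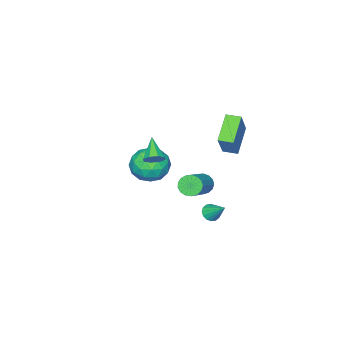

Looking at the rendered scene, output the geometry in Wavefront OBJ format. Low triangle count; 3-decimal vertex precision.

v -0.546 -3.003 -1.011
v 0.475 -2.463 -1.292
v 0.105 -4.637 -1.788
v 1.126 -4.097 -2.069
v 0.861 -4.311 -0.931
v 0.459 -3.302 -0.451
v 0.121 -3.798 -2.629
v -0.281 -2.789 -2.149
v 0.887 -2.954 -2.292
v 1.344 -3.271 -1.243
v -0.764 -3.829 -1.837
v -0.307 -4.146 -0.788
v -0.093 -2.59 -1.083
v 0.673 -4.51 -1.997
v 0.517 -4.636 -1.328
v 1.117 -4.319 -1.493
v -0.102 -3.083 -0.589
v 0.498 -2.765 -0.754
v 0.725 -3.852 -0.542
v 0.082 -4.335 -2.326
v 0.682 -4.017 -2.491
v -0.537 -2.781 -1.587
v 0.063 -2.464 -1.752
v -0.145 -3.248 -2.538
v 0.749 -2.561 -1.837
v 1.132 -3.521 -2.293
v 0.541 -3.346 -2.623
v 0.305 -2.752 -2.34
v 1.018 -2.747 -1.22
v 1.401 -3.708 -1.676
v 1.245 -3.834 -1.007
v 1.009 -3.24 -0.725
v 1.26 -3.036 -1.808
v -0.821 -3.392 -1.404
v -0.438 -4.353 -1.86
v -0.429 -3.86 -2.355
v -0.665 -3.266 -2.073
v -0.552 -3.579 -0.787
v -0.169 -4.539 -1.243
v 0.275 -4.348 -0.74
v 0.039 -3.754 -0.457
v -0.68 -4.064 -1.272
v -0.643 -0.032 -4.2
v -0.077 -0.099 -4.19
v -0.537 1.012 -3.26
v -0.127 0.098 -4.404
v -0.315 0.261 -4.563
v -0.591 0.345 -4.625
v -0.881 0.327 -4.573
v -1.107 0.214 -4.422
v -1.209 0.034 -4.211
v -1.159 -0.163 -3.997
v -0.971 -0.326 -3.838
v -0.695 -0.409 -3.776
v -0.405 -0.392 -3.828
v -0.179 -0.278 -3.979
v -0.198 1.084 1.339
v -1.47 0.516 2.416
v -0.556 1.82 1.305
v -1.828 1.253 2.381
v 0.928 1.707 2.999
v -0.344 1.14 4.075
v 0.57 2.444 2.964
v -0.702 1.876 4.041
v 3.213 -0.527 1.698
v 3.632 -0.478 2.11
v 2.427 -1.413 2.602
v 3.315 -0.159 2.148
v 2.938 -0.055 1.921
v 2.722 -0.228 1.564
v 2.794 -0.576 1.286
v 3.111 -0.895 1.248
v 3.488 -0.999 1.475
v 3.704 -0.826 1.832
v 0.937 0.671 -0.777
v 1.169 0.955 -1.325
v 2.876 1.672 -0.232
v 2.643 1.389 0.317
v 0.99 1.18 -1.194
v 2.697 1.897 -0.101
v 0.799 1.288 -0.967
v 2.506 2.006 0.126
v 0.64 1.255 -0.696
v 2.347 1.973 0.397
v 0.548 1.089 -0.444
v 2.255 1.806 0.649
v 0.546 0.826 -0.268
v 2.252 1.544 0.825
v 0.633 0.529 -0.208
v 2.339 1.246 0.885
v 0.789 0.264 -0.279
v 2.496 0.981 0.814
v 0.98 0.092 -0.464
v 2.686 0.809 0.63
v 1.16 0.053 -0.72
v 2.867 0.77 0.373
v 1.29 0.156 -0.989
v 2.996 0.873 0.104
v 1.338 0.376 -1.21
v 3.045 1.094 -0.117
v 1.295 0.665 -1.331
v 3.001 1.382 -0.238
f 1 38 17
f 38 12 41
f 17 41 6
f 38 41 17
f 1 17 13
f 17 6 18
f 13 18 2
f 17 18 13
f 1 13 22
f 13 2 23
f 22 23 8
f 13 23 22
f 1 22 34
f 22 8 37
f 34 37 11
f 22 37 34
f 1 34 38
f 34 11 42
f 38 42 12
f 34 42 38
f 2 18 29
f 18 6 32
f 29 32 10
f 18 32 29
f 6 41 19
f 41 12 40
f 19 40 5
f 41 40 19
f 12 42 39
f 42 11 35
f 39 35 3
f 42 35 39
f 11 37 36
f 37 8 24
f 36 24 7
f 37 24 36
f 8 23 28
f 23 2 25
f 28 25 9
f 23 25 28
f 4 30 16
f 30 10 31
f 16 31 5
f 30 31 16
f 4 16 14
f 16 5 15
f 14 15 3
f 16 15 14
f 4 14 21
f 14 3 20
f 21 20 7
f 14 20 21
f 4 21 26
f 21 7 27
f 26 27 9
f 21 27 26
f 4 26 30
f 26 9 33
f 30 33 10
f 26 33 30
f 5 31 19
f 31 10 32
f 19 32 6
f 31 32 19
f 3 15 39
f 15 5 40
f 39 40 12
f 15 40 39
f 7 20 36
f 20 3 35
f 36 35 11
f 20 35 36
f 9 27 28
f 27 7 24
f 28 24 8
f 27 24 28
f 10 33 29
f 33 9 25
f 29 25 2
f 33 25 29
f 44 43 46
f 44 46 45
f 46 43 47
f 46 47 45
f 47 43 48
f 47 48 45
f 48 43 49
f 48 49 45
f 49 43 50
f 49 50 45
f 50 43 51
f 50 51 45
f 51 43 52
f 51 52 45
f 52 43 53
f 52 53 45
f 53 43 54
f 53 54 45
f 54 43 55
f 54 55 45
f 55 43 56
f 55 56 45
f 56 43 44
f 56 44 45
f 58 60 57
f 61 58 57
f 57 60 59
f 59 61 57
f 58 64 60
f 62 58 61
f 62 64 58
f 60 64 59
f 63 61 59
f 59 64 63
f 63 62 61
f 64 62 63
f 66 65 68
f 66 68 67
f 68 65 69
f 68 69 67
f 69 65 70
f 69 70 67
f 70 65 71
f 70 71 67
f 71 65 72
f 71 72 67
f 72 65 73
f 72 73 67
f 73 65 74
f 73 74 67
f 74 65 66
f 74 66 67
f 76 75 79
f 76 79 77
f 77 79 80
f 77 80 78
f 79 75 81
f 79 81 80
f 80 81 82
f 80 82 78
f 81 75 83
f 81 83 82
f 82 83 84
f 82 84 78
f 83 75 85
f 83 85 84
f 84 85 86
f 84 86 78
f 85 75 87
f 85 87 86
f 86 87 88
f 86 88 78
f 87 75 89
f 87 89 88
f 88 89 90
f 88 90 78
f 89 75 91
f 89 91 90
f 90 91 92
f 90 92 78
f 91 75 93
f 91 93 92
f 92 93 94
f 92 94 78
f 93 75 95
f 93 95 94
f 94 95 96
f 94 96 78
f 95 75 97
f 95 97 96
f 96 97 98
f 96 98 78
f 97 75 99
f 97 99 98
f 98 99 100
f 98 100 78
f 99 75 101
f 99 101 100
f 100 101 102
f 100 102 78
f 101 75 76
f 101 76 102
f 102 76 77
f 102 77 78



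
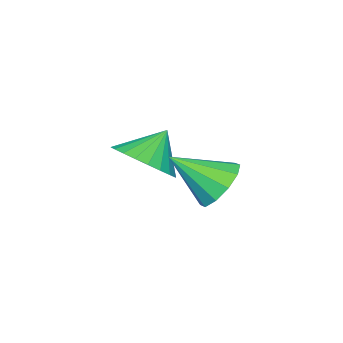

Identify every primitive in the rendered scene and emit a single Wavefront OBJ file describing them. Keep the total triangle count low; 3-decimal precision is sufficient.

v 3.306 1.278 2.537
v 4.066 1.607 3.15
v 2.474 1.442 3.483
v 3.945 1.952 2.984
v 3.727 2.194 2.749
v 3.444 2.297 2.483
v 3.141 2.245 2.224
v 2.862 2.046 2.014
v 2.652 1.73 1.883
v 2.541 1.345 1.852
v 2.546 0.95 1.925
v 2.667 0.605 2.091
v 2.886 0.362 2.326
v 3.168 0.259 2.592
v 3.472 0.311 2.851
v 3.75 0.51 3.061
v 3.961 0.827 3.192
v 4.072 1.212 3.223
v 3.6 4.069 2.843
v 4.023 3.748 2.166
v 4.34 2.951 3.837
v 4.321 4.134 2.378
v 4.343 4.495 2.767
v 4.082 4.693 3.185
v 3.636 4.654 3.472
v 3.177 4.391 3.519
v 2.879 4.005 3.307
v 2.856 3.644 2.918
v 3.117 3.445 2.5
v 3.563 3.485 2.213
f 2 1 4
f 2 4 3
f 4 1 5
f 4 5 3
f 5 1 6
f 5 6 3
f 6 1 7
f 6 7 3
f 7 1 8
f 7 8 3
f 8 1 9
f 8 9 3
f 9 1 10
f 9 10 3
f 10 1 11
f 10 11 3
f 11 1 12
f 11 12 3
f 12 1 13
f 12 13 3
f 13 1 14
f 13 14 3
f 14 1 15
f 14 15 3
f 15 1 16
f 15 16 3
f 16 1 17
f 16 17 3
f 17 1 18
f 17 18 3
f 18 1 2
f 18 2 3
f 20 19 22
f 20 22 21
f 22 19 23
f 22 23 21
f 23 19 24
f 23 24 21
f 24 19 25
f 24 25 21
f 25 19 26
f 25 26 21
f 26 19 27
f 26 27 21
f 27 19 28
f 27 28 21
f 28 19 29
f 28 29 21
f 29 19 30
f 29 30 21
f 30 19 20
f 30 20 21



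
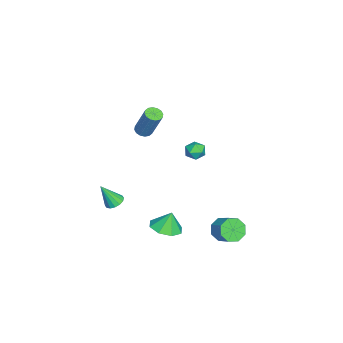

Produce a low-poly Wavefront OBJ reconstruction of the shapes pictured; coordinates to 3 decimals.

v 0.748 -1.551 3.038
v 1.18 -1.891 3.038
v 1.745 -1.169 4.883
v 1.312 -0.829 4.882
v 1.274 -1.652 2.916
v 1.839 -0.93 4.761
v 1.228 -1.385 2.826
v 1.792 -0.664 4.671
v 1.052 -1.164 2.793
v 1.617 -0.442 4.638
v 0.795 -1.046 2.825
v 1.36 -0.324 4.67
v 0.525 -1.063 2.915
v 1.09 -0.341 4.76
v 0.315 -1.211 3.037
v 0.88 -0.489 4.882
v 0.221 -1.45 3.159
v 0.786 -0.728 5.004
v 0.268 -1.716 3.249
v 0.832 -0.995 5.094
v 0.443 -1.938 3.282
v 1.008 -1.216 5.127
v 0.7 -2.056 3.25
v 1.265 -1.334 5.095
v 0.97 -2.039 3.16
v 1.535 -1.317 5.005
v 2.86 0.107 -3.678
v 3.743 0.617 -3.699
v 2.7 0.433 -2.482
v 3.135 1.063 -3.902
v 2.366 0.949 -3.974
v 1.886 0.342 -3.872
v 1.977 -0.403 -3.657
v 2.585 -0.849 -3.454
v 3.354 -0.735 -3.383
v 3.833 -0.128 -3.484
v 1.47 -3.168 -2.937
v 1.905 -3.54 -3.202
v 1.69 -3.932 -1.503
v 2.07 -3.282 -3.09
v 2.075 -2.994 -2.937
v 1.918 -2.752 -2.785
v 1.641 -2.622 -2.673
v 1.317 -2.639 -2.632
v 1.035 -2.797 -2.673
v 0.869 -3.055 -2.785
v 0.865 -3.343 -2.937
v 1.022 -3.584 -3.09
v 1.299 -3.714 -3.202
v 1.622 -3.698 -3.243
v 2.422 3.375 -3.764
v 3.043 3.192 -4.316
v 3.799 3.863 -3.687
v 3.178 4.045 -3.136
v 2.709 3.726 -4.483
v 3.465 4.396 -3.855
v 2.208 4.053 -4.23
v 2.964 4.723 -3.601
v 1.832 3.984 -3.704
v 2.588 4.654 -3.075
v 1.801 3.557 -3.213
v 2.557 4.228 -2.584
v 2.135 3.024 -3.045
v 2.891 3.694 -2.417
v 2.636 2.697 -3.299
v 3.392 3.367 -2.67
v 3.012 2.766 -3.825
v 3.768 3.436 -3.196
v -1.067 1.736 -0.014
v -0.615 1.617 0.513
v -1.485 0.683 0.107
v -1.033 0.564 0.634
v -1.563 1.02 0.72
v -1.305 1.671 0.646
v -0.795 0.629 -0.026
v -0.537 1.28 -0.1
v -0.447 0.933 0.506
v -0.922 1.175 0.967
v -1.178 1.125 -0.347
v -1.653 1.367 0.114
f 2 1 5
f 2 5 3
f 3 5 6
f 3 6 4
f 5 1 7
f 5 7 6
f 6 7 8
f 6 8 4
f 7 1 9
f 7 9 8
f 8 9 10
f 8 10 4
f 9 1 11
f 9 11 10
f 10 11 12
f 10 12 4
f 11 1 13
f 11 13 12
f 12 13 14
f 12 14 4
f 13 1 15
f 13 15 14
f 14 15 16
f 14 16 4
f 15 1 17
f 15 17 16
f 16 17 18
f 16 18 4
f 17 1 19
f 17 19 18
f 18 19 20
f 18 20 4
f 19 1 21
f 19 21 20
f 20 21 22
f 20 22 4
f 21 1 23
f 21 23 22
f 22 23 24
f 22 24 4
f 23 1 25
f 23 25 24
f 24 25 26
f 24 26 4
f 25 1 2
f 25 2 26
f 26 2 3
f 26 3 4
f 28 27 30
f 28 30 29
f 30 27 31
f 30 31 29
f 31 27 32
f 31 32 29
f 32 27 33
f 32 33 29
f 33 27 34
f 33 34 29
f 34 27 35
f 34 35 29
f 35 27 36
f 35 36 29
f 36 27 28
f 36 28 29
f 38 37 40
f 38 40 39
f 40 37 41
f 40 41 39
f 41 37 42
f 41 42 39
f 42 37 43
f 42 43 39
f 43 37 44
f 43 44 39
f 44 37 45
f 44 45 39
f 45 37 46
f 45 46 39
f 46 37 47
f 46 47 39
f 47 37 48
f 47 48 39
f 48 37 49
f 48 49 39
f 49 37 50
f 49 50 39
f 50 37 38
f 50 38 39
f 52 51 55
f 52 55 53
f 53 55 56
f 53 56 54
f 55 51 57
f 55 57 56
f 56 57 58
f 56 58 54
f 57 51 59
f 57 59 58
f 58 59 60
f 58 60 54
f 59 51 61
f 59 61 60
f 60 61 62
f 60 62 54
f 61 51 63
f 61 63 62
f 62 63 64
f 62 64 54
f 63 51 65
f 63 65 64
f 64 65 66
f 64 66 54
f 65 51 67
f 65 67 66
f 66 67 68
f 66 68 54
f 67 51 52
f 67 52 68
f 68 52 53
f 68 53 54
f 69 80 74
f 69 74 70
f 69 70 76
f 69 76 79
f 69 79 80
f 70 74 78
f 74 80 73
f 80 79 71
f 79 76 75
f 76 70 77
f 72 78 73
f 72 73 71
f 72 71 75
f 72 75 77
f 72 77 78
f 73 78 74
f 71 73 80
f 75 71 79
f 77 75 76
f 78 77 70



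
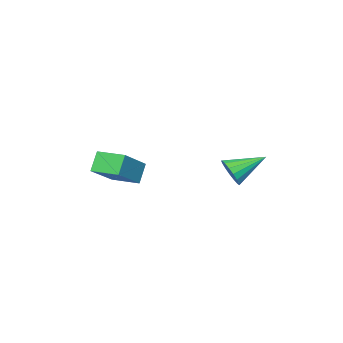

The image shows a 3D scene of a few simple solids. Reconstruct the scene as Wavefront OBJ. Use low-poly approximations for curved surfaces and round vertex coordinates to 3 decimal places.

v -2.528 1.837 -1.566
v -2.073 2.117 -1.069
v -3.792 2.663 -0.874
v -2.065 2.349 -1.33
v -2.162 2.464 -1.645
v -2.344 2.435 -1.942
v -2.568 2.269 -2.153
v -2.783 2.004 -2.229
v -2.939 1.701 -2.153
v -3.002 1.429 -1.943
v -2.956 1.251 -1.646
v -2.812 1.207 -1.331
v -2.603 1.307 -1.069
v -2.377 1.529 -0.921
v -2.186 1.821 -0.921
v 0.776 -1.217 -0.61
v 2.271 -0.966 0.467
v 0.524 0.005 -0.546
v 2.019 0.257 0.532
v 1.341 -1.057 -1.432
v 2.836 -0.805 -0.354
v 1.089 0.166 -1.367
v 2.584 0.417 -0.29
f 2 1 4
f 2 4 3
f 4 1 5
f 4 5 3
f 5 1 6
f 5 6 3
f 6 1 7
f 6 7 3
f 7 1 8
f 7 8 3
f 8 1 9
f 8 9 3
f 9 1 10
f 9 10 3
f 10 1 11
f 10 11 3
f 11 1 12
f 11 12 3
f 12 1 13
f 12 13 3
f 13 1 14
f 13 14 3
f 14 1 15
f 14 15 3
f 15 1 2
f 15 2 3
f 17 19 16
f 20 17 16
f 16 19 18
f 18 20 16
f 17 23 19
f 21 17 20
f 21 23 17
f 19 23 18
f 22 20 18
f 18 23 22
f 22 21 20
f 23 21 22



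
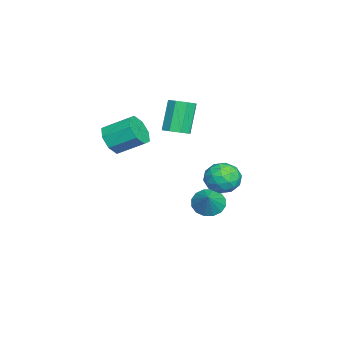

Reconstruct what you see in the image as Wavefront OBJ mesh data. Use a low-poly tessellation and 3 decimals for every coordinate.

v 0.925 3.899 -0.052
v 1.839 4.385 0.134
v 1.721 2.795 -1.074
v 2.635 3.281 -0.888
v 2.164 2.735 -0.122
v 1.673 3.417 0.509
v 1.887 3.763 -1.449
v 1.396 4.445 -0.818
v 2.434 4.301 -0.729
v 2.605 3.666 0.091
v 0.955 3.514 -1.031
v 1.126 2.879 -0.211
v 1.312 4.239 0.13
v 2.248 2.941 -1.07
v 1.971 2.62 -0.62
v 2.508 2.906 -0.511
v 1.215 3.67 0.351
v 1.752 3.956 0.46
v 1.943 2.986 0.31
v 1.808 3.224 -1.4
v 2.345 3.51 -1.291
v 1.052 4.274 -0.429
v 1.589 4.56 -0.32
v 1.617 4.194 -1.25
v 2.199 4.475 -0.268
v 2.666 3.826 -0.868
v 2.227 4.11 -1.198
v 1.938 4.511 -0.827
v 2.299 4.102 0.214
v 2.767 3.453 -0.386
v 2.491 3.132 0.064
v 2.202 3.533 0.435
v 2.649 4.052 -0.293
v 0.793 3.727 -0.554
v 1.261 3.078 -1.154
v 1.358 3.647 -1.375
v 1.069 4.048 -1.004
v 0.894 3.354 -0.072
v 1.361 2.705 -0.672
v 1.622 2.669 -0.113
v 1.333 3.07 0.258
v 0.911 3.128 -0.647
v 2.463 -2.029 2.216
v 3.217 -2.374 2.757
v 3.25 -0.936 3.626
v 2.497 -0.591 3.084
v 3.45 -2.005 2.138
v 3.483 -0.567 3.007
v 3.105 -1.65 1.564
v 3.138 -0.212 2.433
v 2.384 -1.517 1.372
v 2.418 -0.08 2.24
v 1.71 -1.684 1.674
v 1.743 -0.246 2.543
v 1.477 -2.053 2.293
v 1.51 -0.615 3.162
v 1.822 -2.408 2.867
v 1.855 -0.97 3.736
v 2.542 -2.54 3.06
v 2.576 -1.103 3.928
v -1.28 2.454 -4.134
v -0.624 2.313 -4.806
v -0.24 2.586 -3.146
v -0.694 2.799 -4.797
v -0.921 3.194 -4.61
v -1.244 3.39 -4.296
v -1.577 3.335 -3.938
v -1.83 3.045 -3.633
v -1.936 2.596 -3.462
v -1.866 2.11 -3.471
v -1.639 1.715 -3.657
v -1.316 1.519 -3.972
v -0.983 1.573 -4.329
v -0.73 1.864 -4.635
v -0.442 0.827 1.564
v 0.224 0.585 1.937
v -0.713 0.772 3.729
v -1.378 1.013 3.356
v 0.204 1.193 1.864
v -0.733 1.379 3.655
v -0.194 1.586 1.615
v -1.131 1.772 3.406
v -0.737 1.534 1.336
v -1.674 1.721 3.127
v -1.107 1.068 1.191
v -2.044 1.255 2.983
v -1.087 0.461 1.265
v -2.024 0.647 3.056
v -0.689 0.068 1.514
v -1.626 0.254 3.305
v -0.146 0.119 1.793
v -1.083 0.306 3.584
f 1 38 17
f 38 12 41
f 17 41 6
f 38 41 17
f 1 17 13
f 17 6 18
f 13 18 2
f 17 18 13
f 1 13 22
f 13 2 23
f 22 23 8
f 13 23 22
f 1 22 34
f 22 8 37
f 34 37 11
f 22 37 34
f 1 34 38
f 34 11 42
f 38 42 12
f 34 42 38
f 2 18 29
f 18 6 32
f 29 32 10
f 18 32 29
f 6 41 19
f 41 12 40
f 19 40 5
f 41 40 19
f 12 42 39
f 42 11 35
f 39 35 3
f 42 35 39
f 11 37 36
f 37 8 24
f 36 24 7
f 37 24 36
f 8 23 28
f 23 2 25
f 28 25 9
f 23 25 28
f 4 30 16
f 30 10 31
f 16 31 5
f 30 31 16
f 4 16 14
f 16 5 15
f 14 15 3
f 16 15 14
f 4 14 21
f 14 3 20
f 21 20 7
f 14 20 21
f 4 21 26
f 21 7 27
f 26 27 9
f 21 27 26
f 4 26 30
f 26 9 33
f 30 33 10
f 26 33 30
f 5 31 19
f 31 10 32
f 19 32 6
f 31 32 19
f 3 15 39
f 15 5 40
f 39 40 12
f 15 40 39
f 7 20 36
f 20 3 35
f 36 35 11
f 20 35 36
f 9 27 28
f 27 7 24
f 28 24 8
f 27 24 28
f 10 33 29
f 33 9 25
f 29 25 2
f 33 25 29
f 44 43 47
f 44 47 45
f 45 47 48
f 45 48 46
f 47 43 49
f 47 49 48
f 48 49 50
f 48 50 46
f 49 43 51
f 49 51 50
f 50 51 52
f 50 52 46
f 51 43 53
f 51 53 52
f 52 53 54
f 52 54 46
f 53 43 55
f 53 55 54
f 54 55 56
f 54 56 46
f 55 43 57
f 55 57 56
f 56 57 58
f 56 58 46
f 57 43 59
f 57 59 58
f 58 59 60
f 58 60 46
f 59 43 44
f 59 44 60
f 60 44 45
f 60 45 46
f 62 61 64
f 62 64 63
f 64 61 65
f 64 65 63
f 65 61 66
f 65 66 63
f 66 61 67
f 66 67 63
f 67 61 68
f 67 68 63
f 68 61 69
f 68 69 63
f 69 61 70
f 69 70 63
f 70 61 71
f 70 71 63
f 71 61 72
f 71 72 63
f 72 61 73
f 72 73 63
f 73 61 74
f 73 74 63
f 74 61 62
f 74 62 63
f 76 75 79
f 76 79 77
f 77 79 80
f 77 80 78
f 79 75 81
f 79 81 80
f 80 81 82
f 80 82 78
f 81 75 83
f 81 83 82
f 82 83 84
f 82 84 78
f 83 75 85
f 83 85 84
f 84 85 86
f 84 86 78
f 85 75 87
f 85 87 86
f 86 87 88
f 86 88 78
f 87 75 89
f 87 89 88
f 88 89 90
f 88 90 78
f 89 75 91
f 89 91 90
f 90 91 92
f 90 92 78
f 91 75 76
f 91 76 92
f 92 76 77
f 92 77 78

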